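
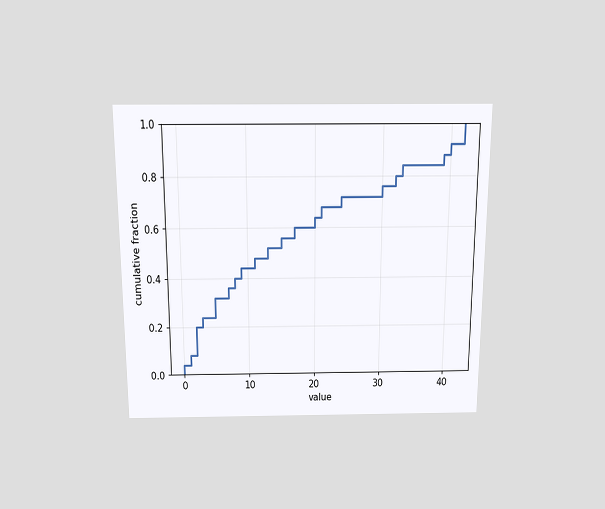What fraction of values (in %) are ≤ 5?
32%

The chart is viewed slightly from above. At x=5 the ECDF step is at 32%.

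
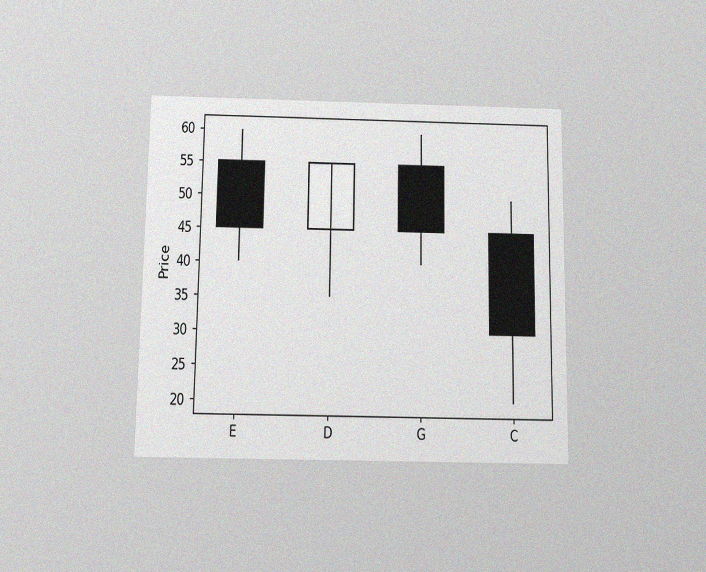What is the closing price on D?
The chart is viewed slightly from below, with some photo noise. The D candle closes at 55.

55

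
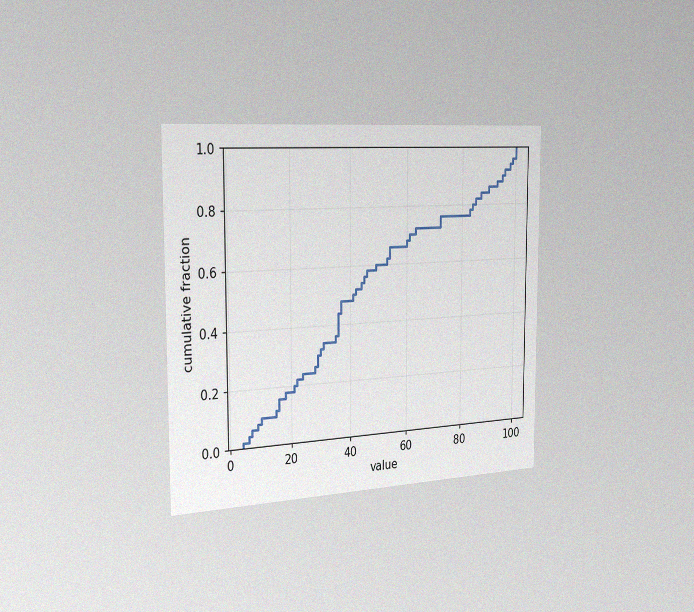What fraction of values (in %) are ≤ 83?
The chart is viewed slightly from the left, with some photo noise. At x=83 the ECDF step is at 78%.

78%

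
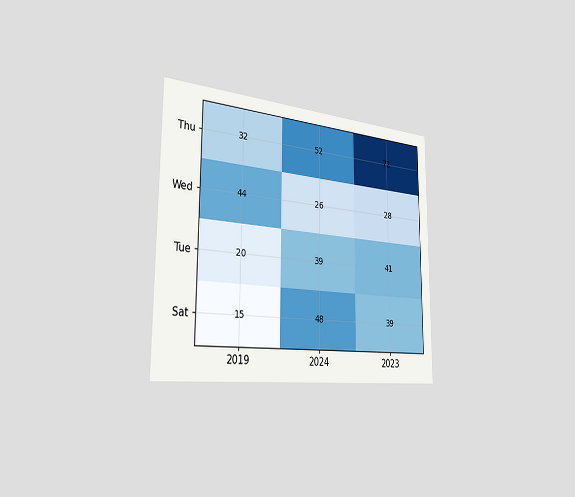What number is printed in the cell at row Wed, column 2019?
44

The chart is viewed slightly from the left. The (Wed, 2019) cell reads 44.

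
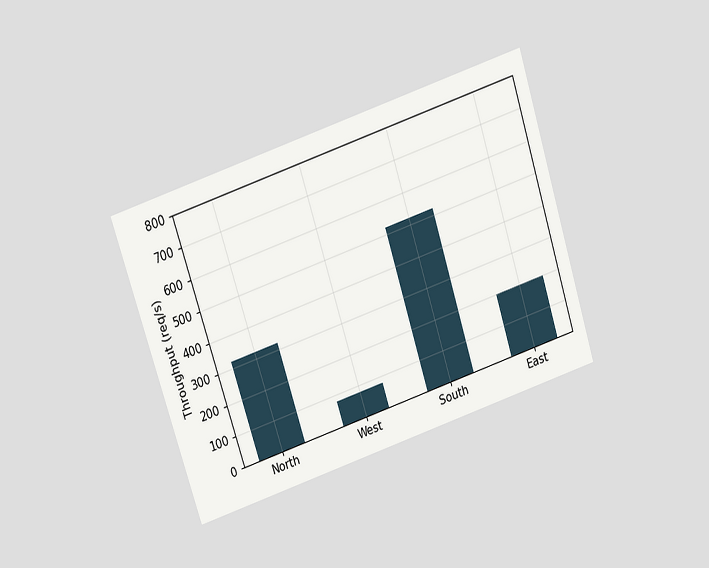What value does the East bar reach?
The chart is tilted about 18° counter-clockwise and viewed slightly from above. Reading along the chart's y-axis, the East bar reaches 200req/s.

200req/s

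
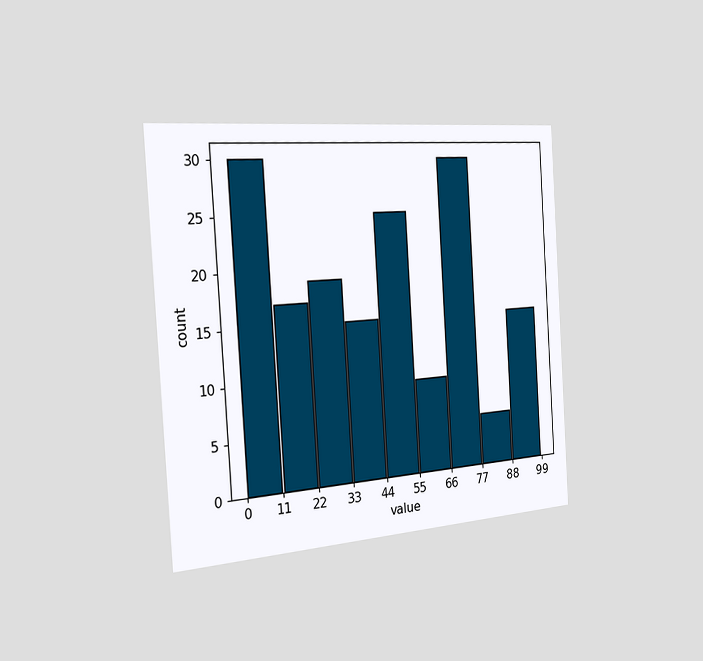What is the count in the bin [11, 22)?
The chart is tilted about 4° counter-clockwise and viewed slightly from the left. The [11, 22) bin has height 17.

17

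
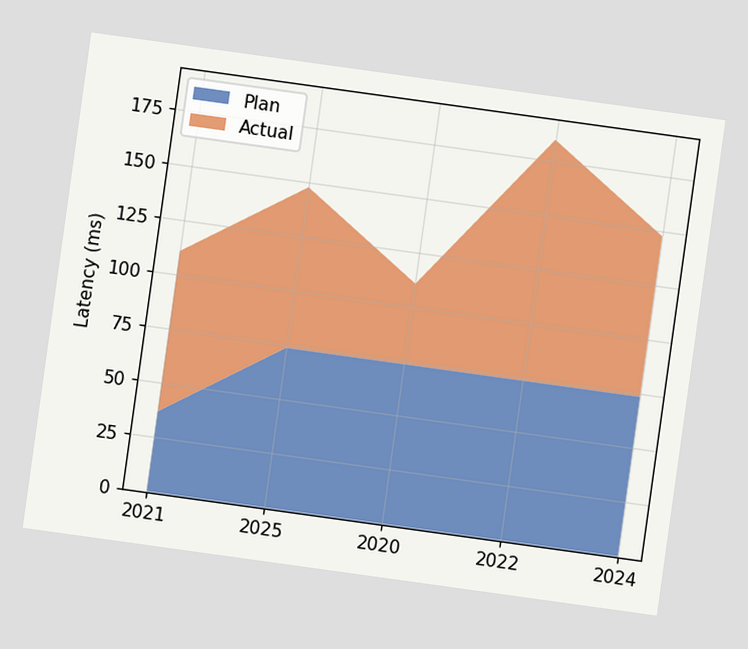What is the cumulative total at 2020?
111ms

The chart is tilted about 8° clockwise. The stacked total at 2020 reaches 111ms.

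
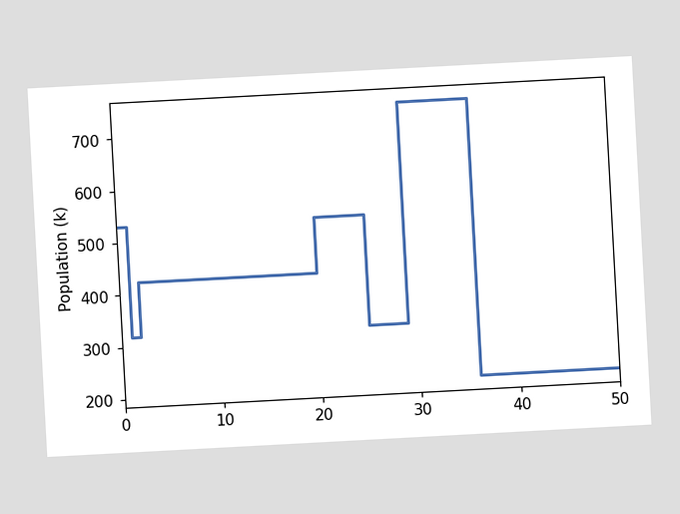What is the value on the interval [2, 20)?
The chart is tilted about 3° counter-clockwise. On [2, 20) the step sits at 424k.

424k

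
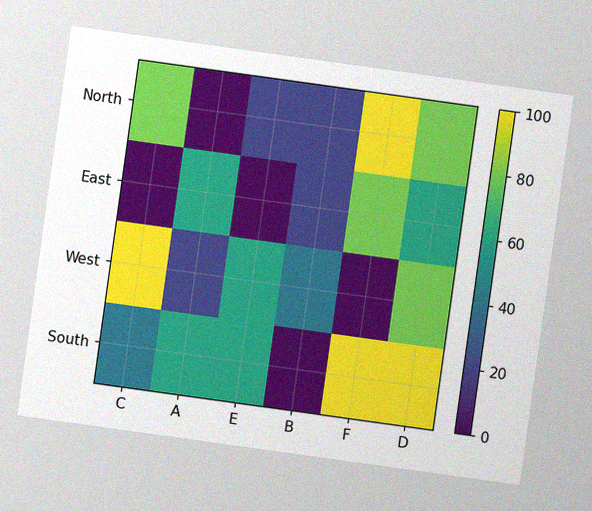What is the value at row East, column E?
0

The chart is tilted about 8° clockwise, with some photo noise. Matching cell (East, E) against the colorbar gives 0.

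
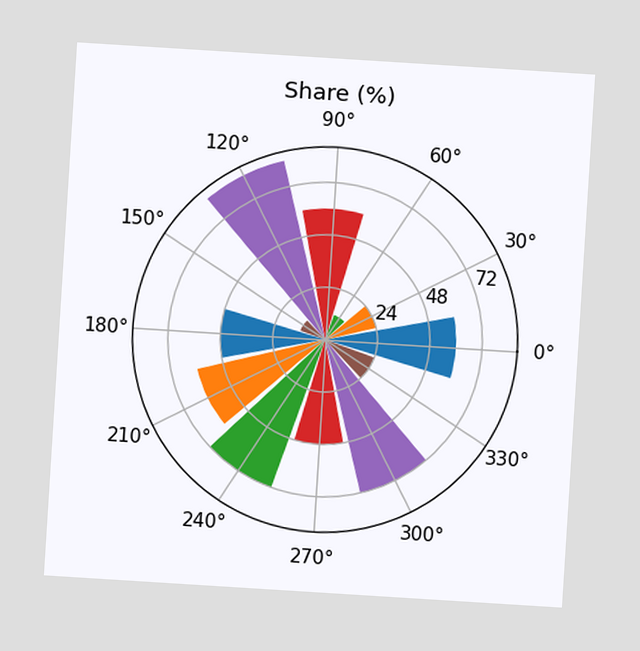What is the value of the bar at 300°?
72%

The chart is tilted about 4° clockwise. The bar at 300° reaches 72% on the radial axis.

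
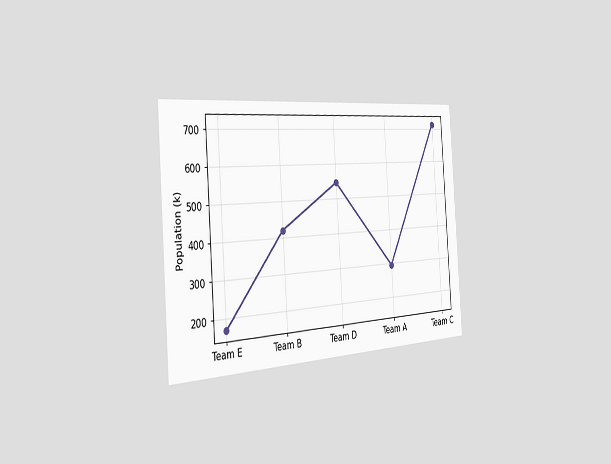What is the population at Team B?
420k

The chart is tilted about 4° counter-clockwise and viewed slightly from the left. At Team B, the line is at 420k.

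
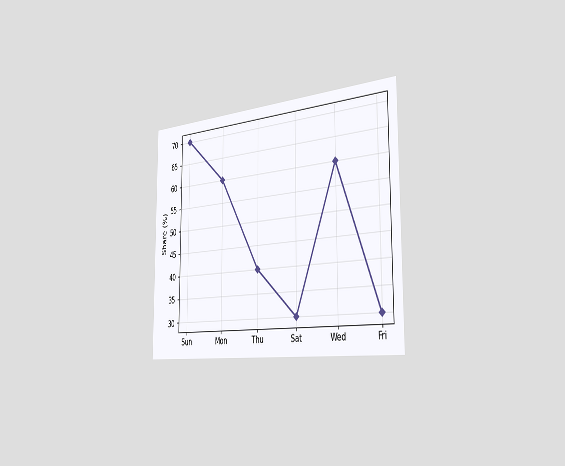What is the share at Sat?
The chart is viewed slightly from the right. At Sat, the line is at 30%.

30%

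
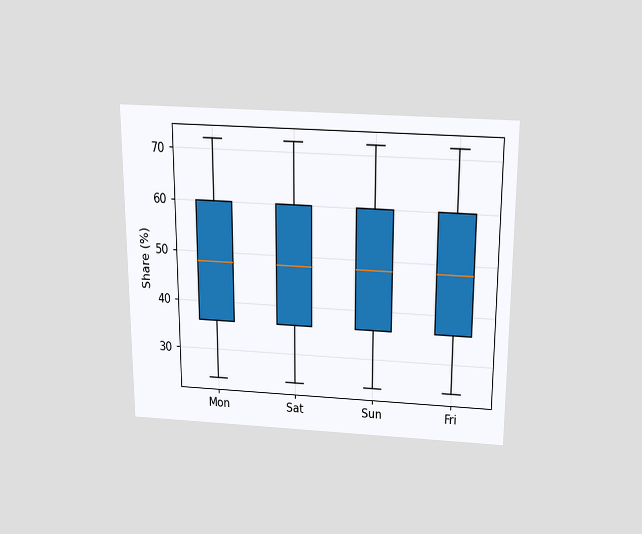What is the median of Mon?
The chart is viewed slightly from above. The median line in the Mon box sits at 48%.

48%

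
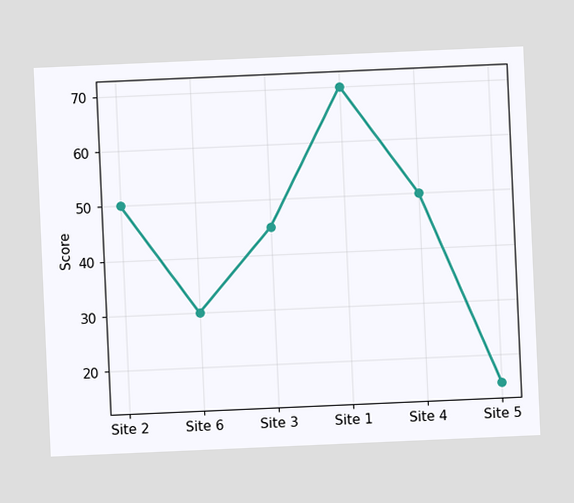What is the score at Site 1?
70

The chart is tilted about 3° counter-clockwise. At Site 1, the line is at 70.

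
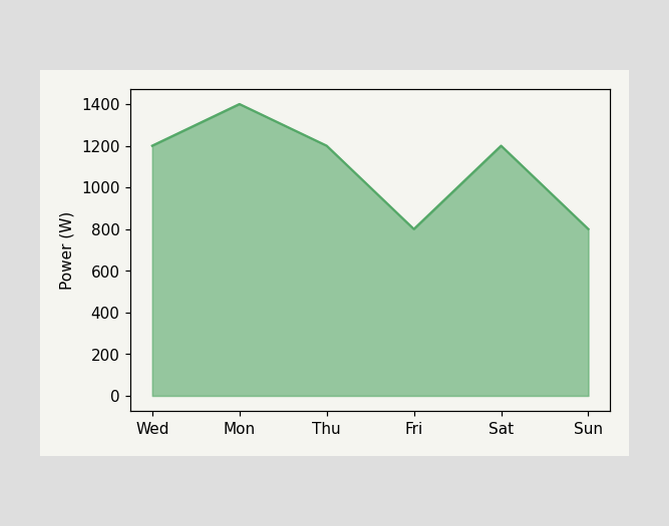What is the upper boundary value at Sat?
1200W

At Sat the upper boundary is at 1200W.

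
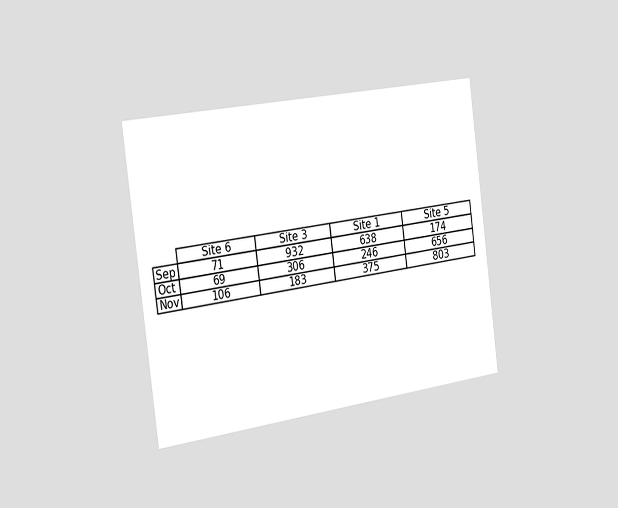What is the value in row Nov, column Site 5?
The chart is tilted about 8° counter-clockwise and viewed slightly from the left. The (Nov, Site 5) cell reads 803.

803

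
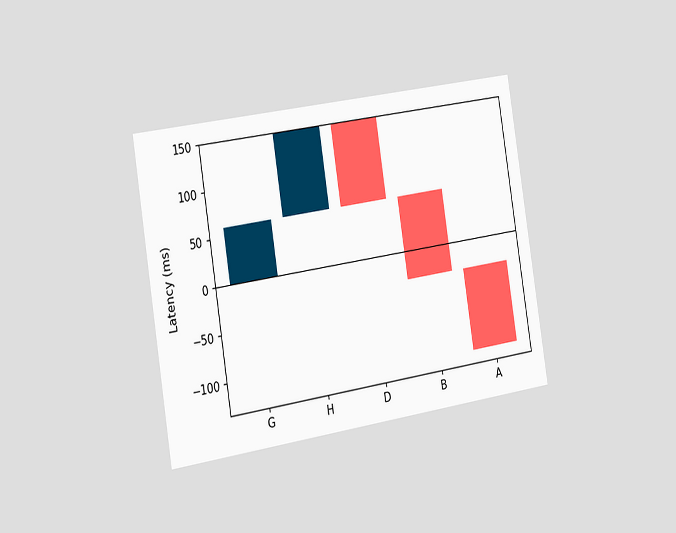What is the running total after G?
60ms

The chart is tilted about 9° counter-clockwise and viewed slightly from the left. After G the running total reaches 60ms.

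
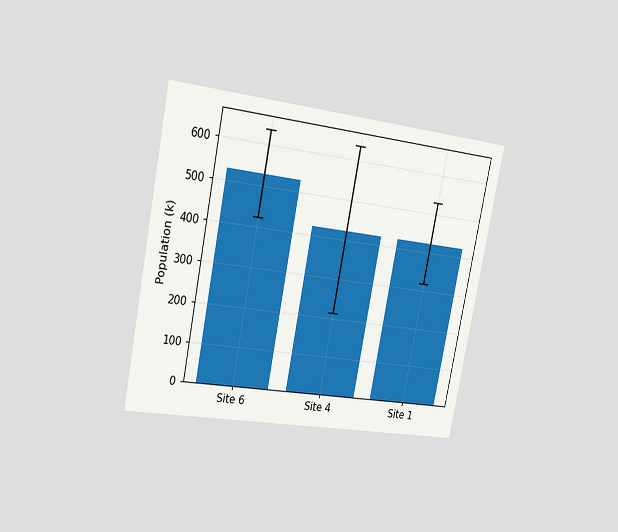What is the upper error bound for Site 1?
The chart is tilted about 11° clockwise and viewed slightly from the left. The Site 1 bar's upper whisker reaches 530k.

530k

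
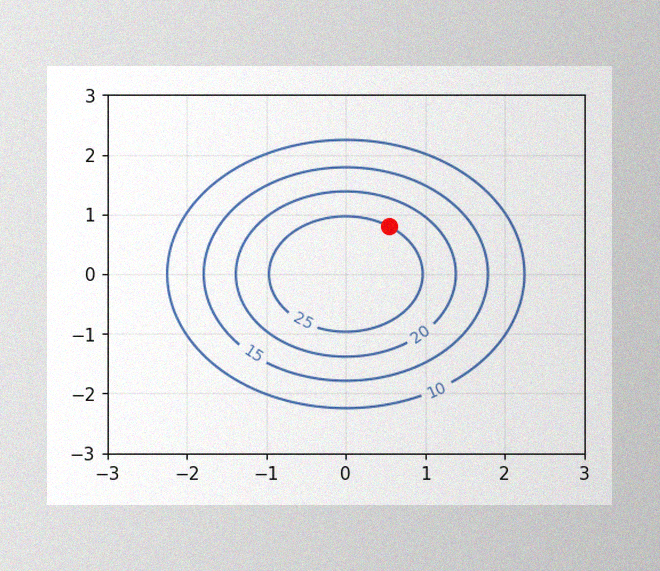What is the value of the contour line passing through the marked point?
25

The image has some photo noise and uneven lighting. The marked point sits on the contour labelled 25.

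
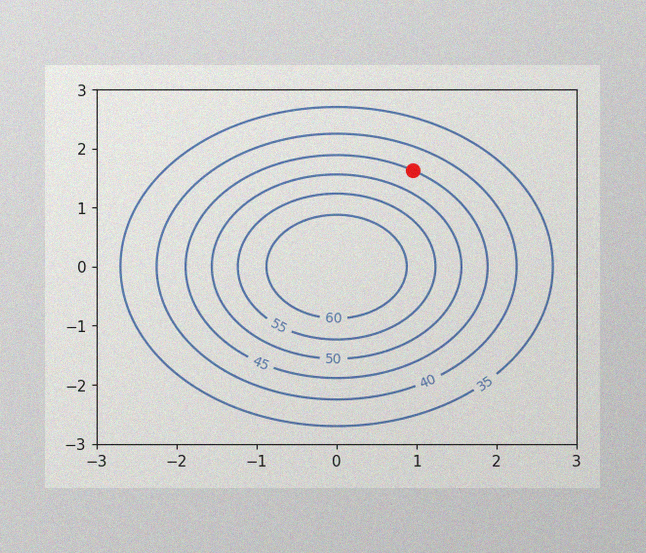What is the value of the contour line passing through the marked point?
45

The image has some photo noise and uneven lighting. The marked point sits on the contour labelled 45.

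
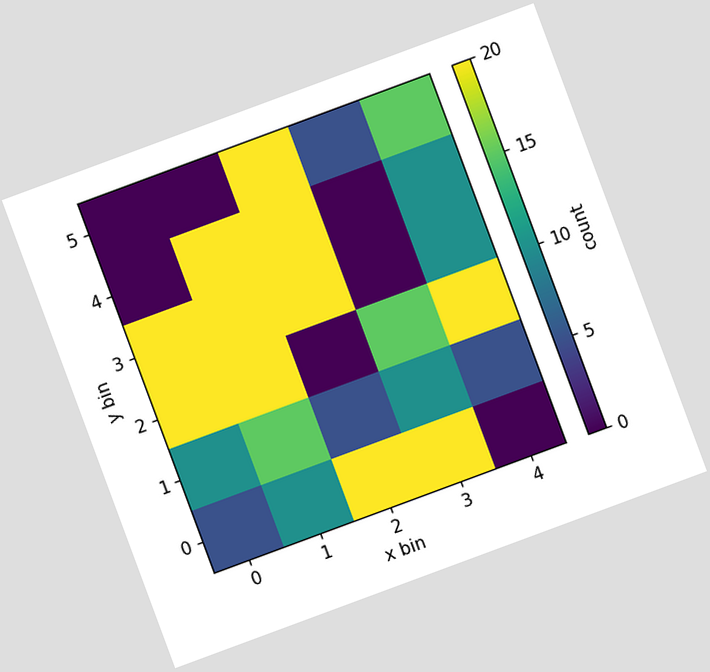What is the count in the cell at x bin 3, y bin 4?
0

The chart is tilted about 20° counter-clockwise. Matching the cell (3, 4) against the colorbar gives 0.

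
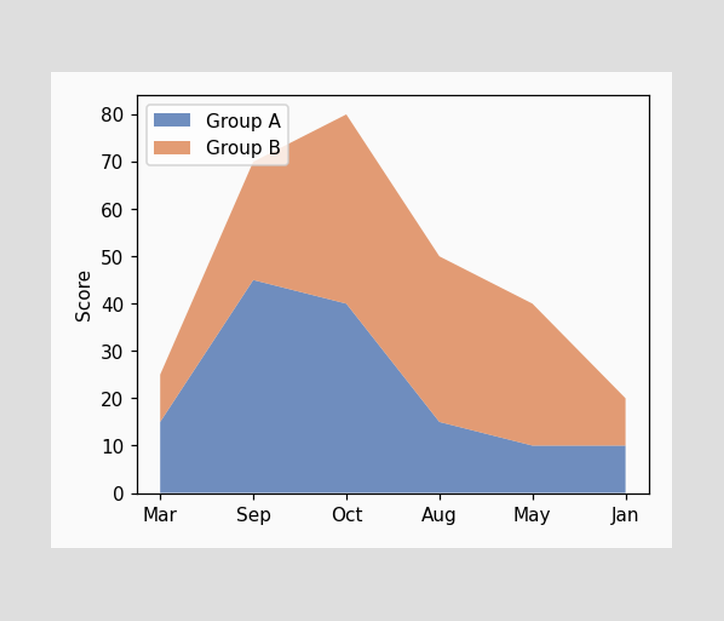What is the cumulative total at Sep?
The stacked total at Sep reaches 70.

70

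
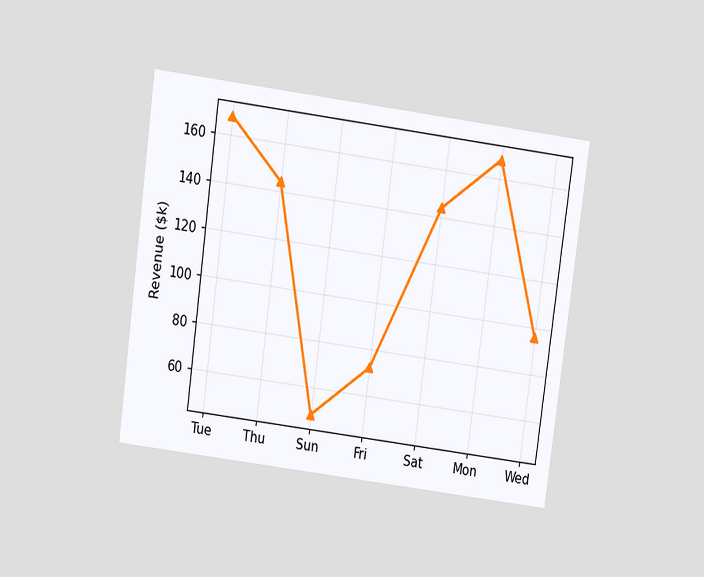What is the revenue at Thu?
$144k

The chart is tilted about 8° clockwise and viewed slightly from above. At Thu, the line is at $144k.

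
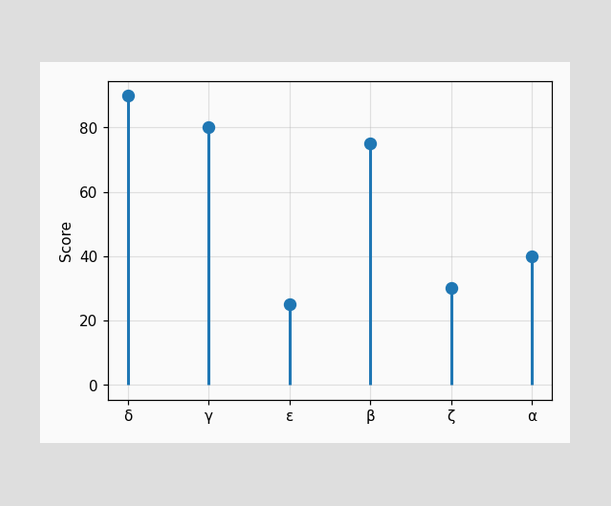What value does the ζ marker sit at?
The ζ marker sits at 30.

30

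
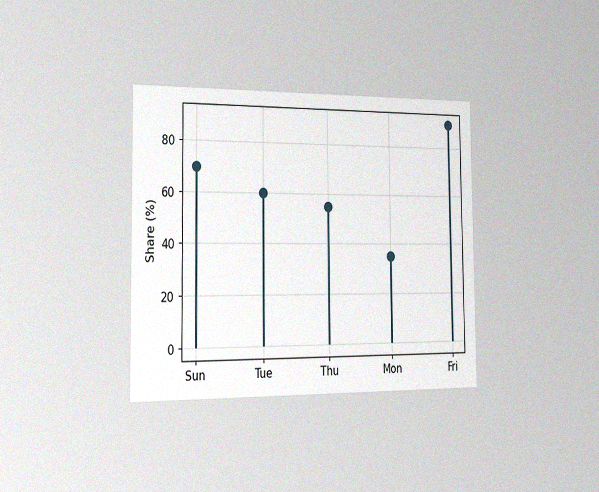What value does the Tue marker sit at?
60%

The chart is viewed slightly from the left, with some photo noise. The Tue marker sits at 60%.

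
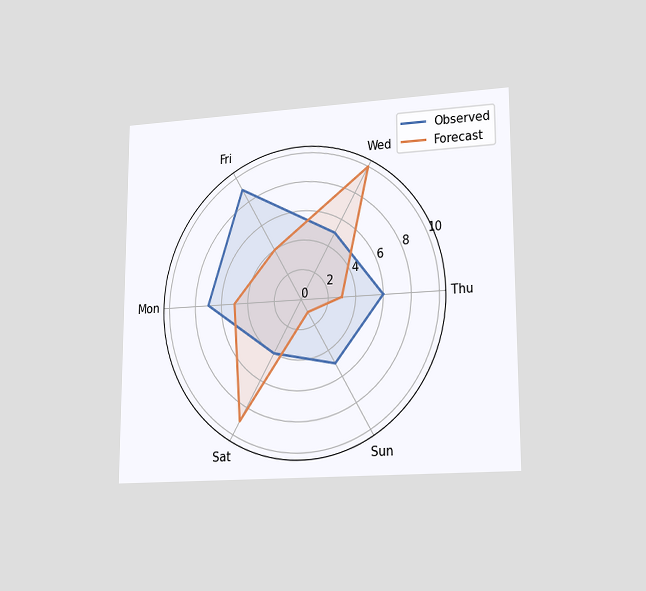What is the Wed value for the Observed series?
5

The chart is viewed slightly from the right. On the Wed axis, Observed reaches 5.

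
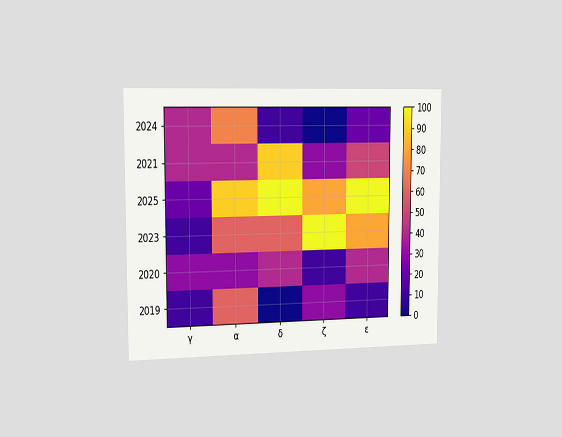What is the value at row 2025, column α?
90

The chart is viewed slightly from the left. Matching cell (2025, α) against the colorbar gives 90.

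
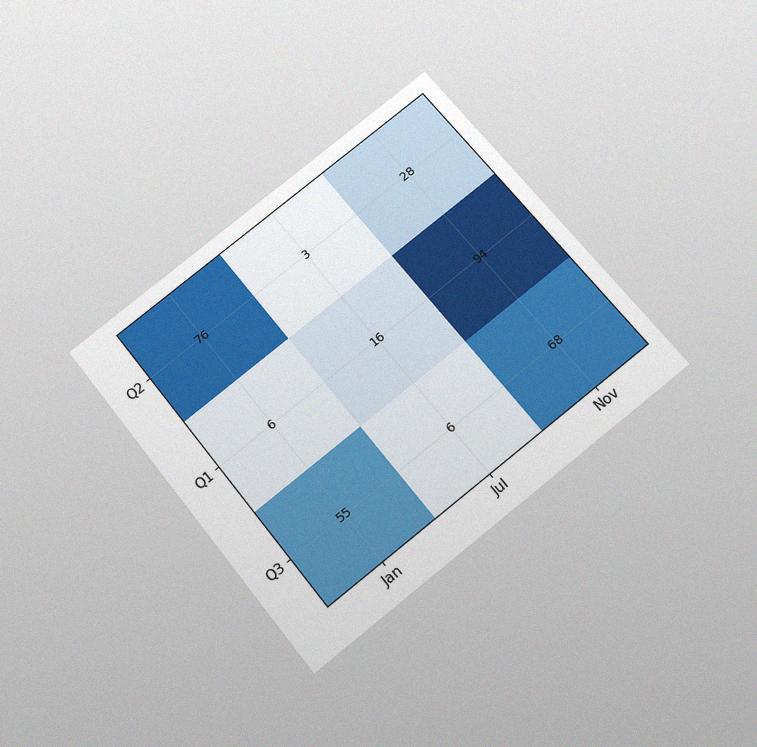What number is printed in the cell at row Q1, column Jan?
6

The chart is tilted about 38° counter-clockwise and viewed slightly from below, with some photo noise. The (Q1, Jan) cell reads 6.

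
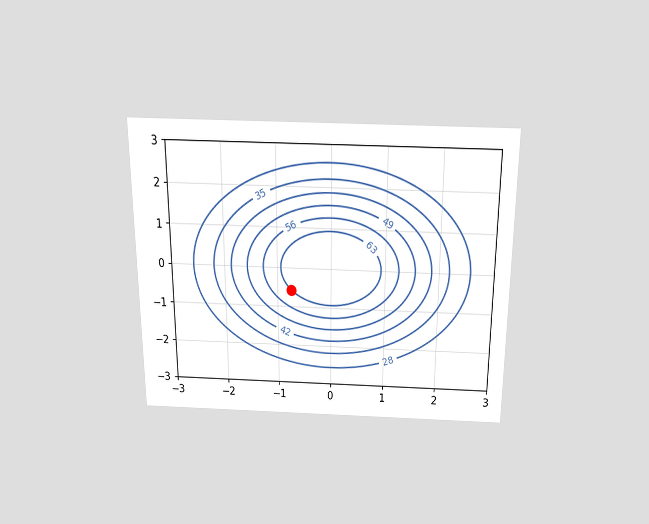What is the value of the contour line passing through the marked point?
63

The chart is viewed slightly from above. The marked point sits on the contour labelled 63.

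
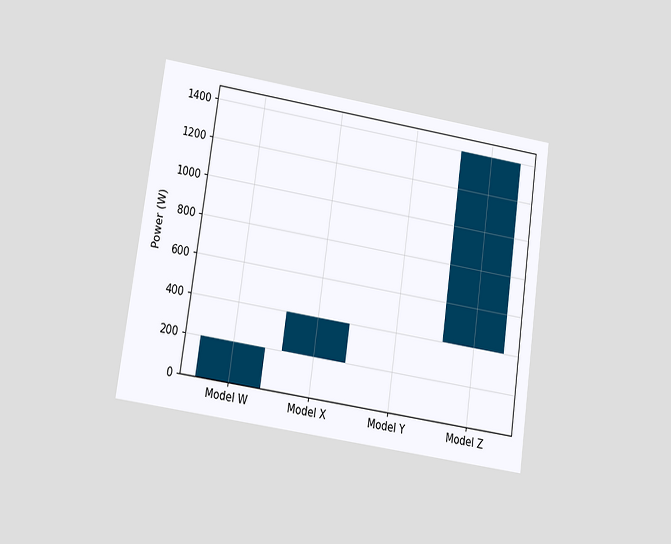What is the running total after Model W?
200W

The chart is tilted about 8° clockwise and viewed at a slight angle. After Model W the running total reaches 200W.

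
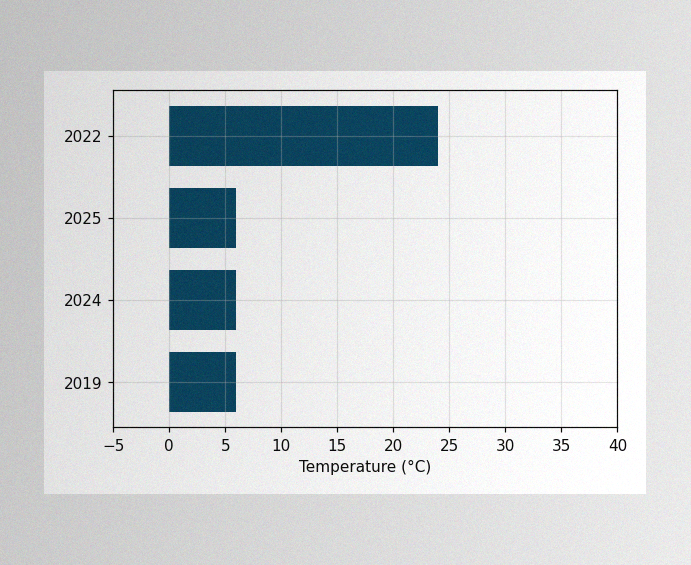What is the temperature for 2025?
6°C

The image has some photo noise and uneven lighting. Reading along the chart's x-axis, the 2025 bar reaches 6°C.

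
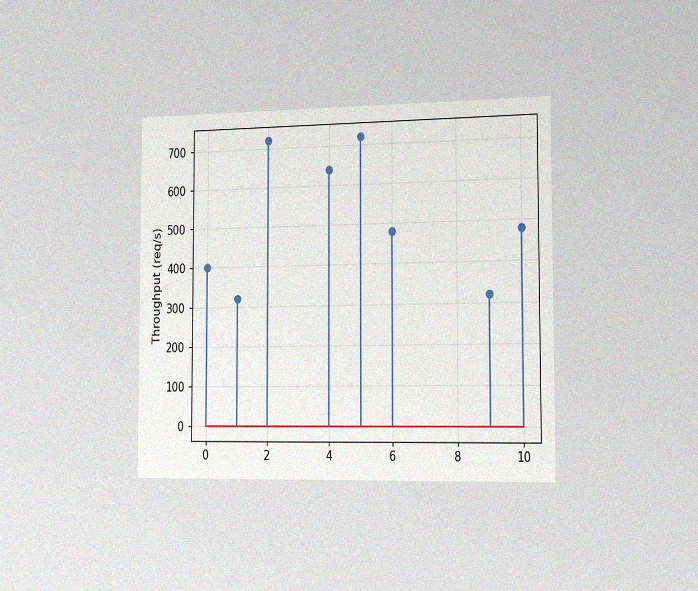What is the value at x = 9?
The chart is viewed slightly from the right, with some photo noise. The stem at x=9 reaches 320req/s.

320req/s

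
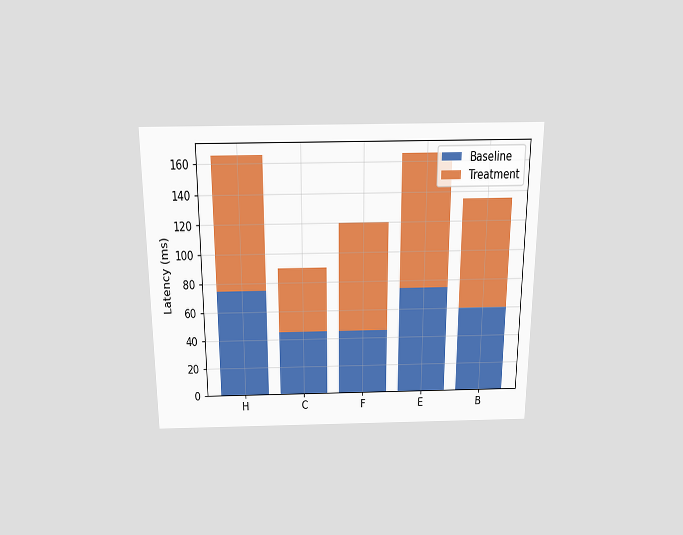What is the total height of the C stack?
The chart is viewed slightly from above. The C stack's top reaches 90ms on the y-axis.

90ms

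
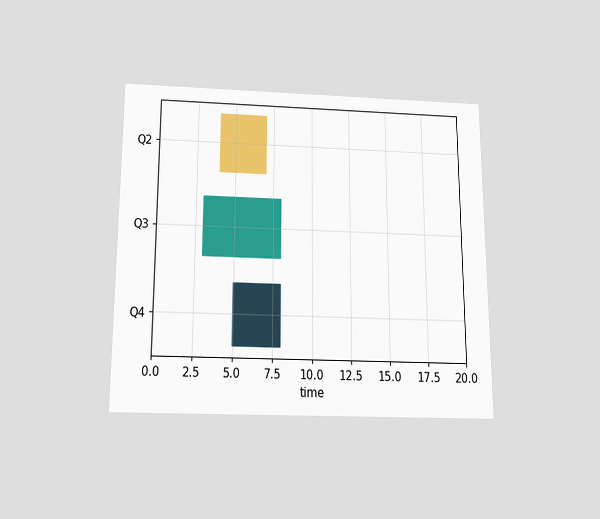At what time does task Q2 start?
The chart is viewed slightly from below. The Q2 bar begins at t=4.

4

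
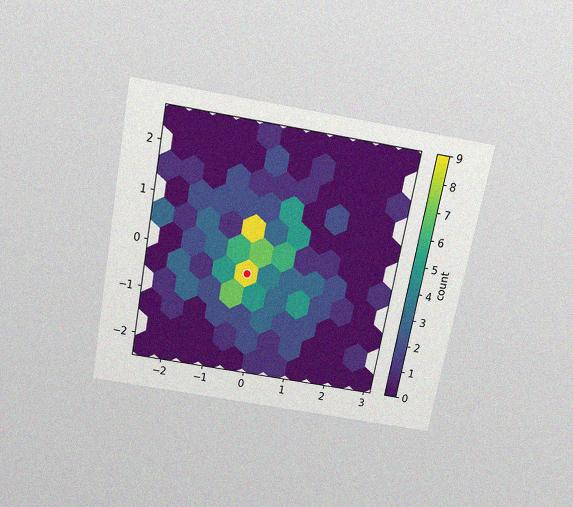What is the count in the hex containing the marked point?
9

The chart is tilted about 11° clockwise and viewed slightly from above, with some photo noise. The marked hex reads 9 on the colorbar.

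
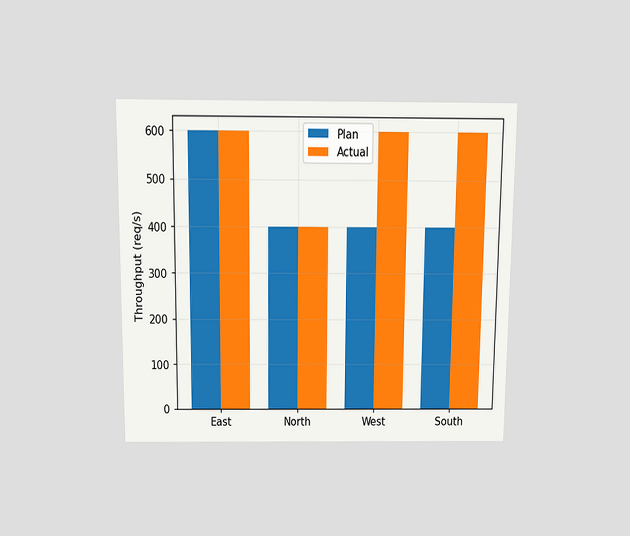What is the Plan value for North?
400req/s

The chart is viewed slightly from above. The Plan bar at North reaches 400req/s on the y-axis.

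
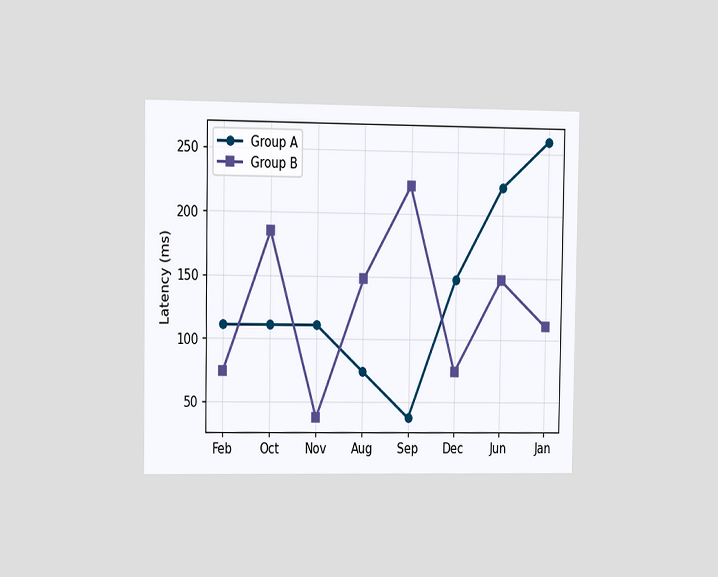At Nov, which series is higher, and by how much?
Group A, by 74ms

The chart is viewed slightly from the left. At Nov, Group A sits above the other line by 74ms.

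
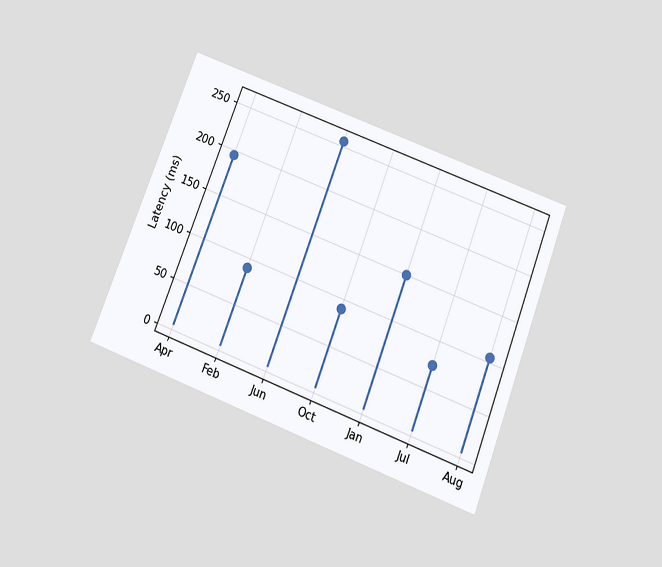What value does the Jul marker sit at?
75ms

The chart is tilted about 21° clockwise and viewed slightly from below. The Jul marker sits at 75ms.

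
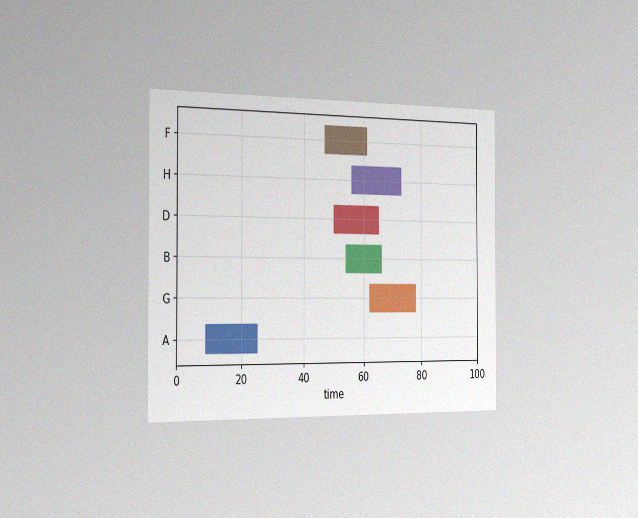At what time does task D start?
The chart is viewed slightly from the left, with some photo noise. The D bar begins at t=50.

50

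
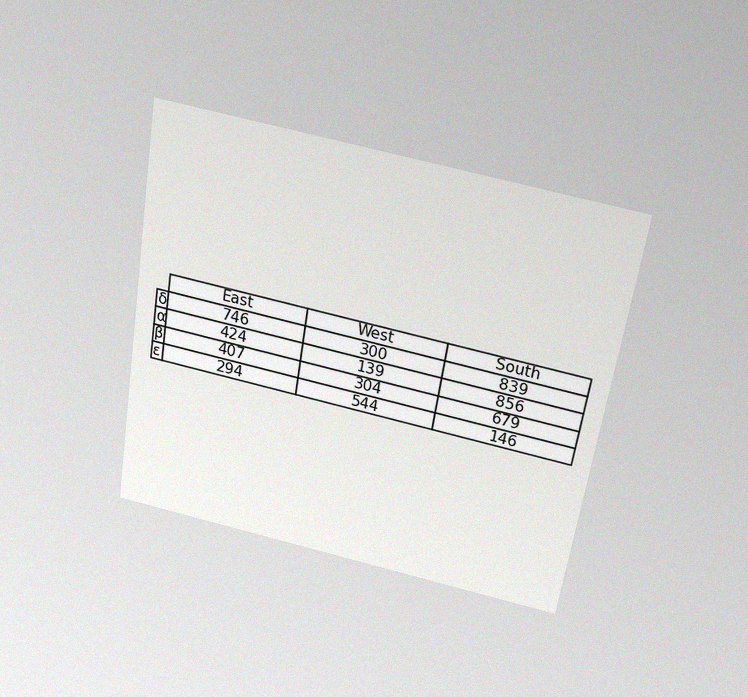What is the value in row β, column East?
The chart is tilted about 9° clockwise and viewed slightly from above, with some photo noise. The (β, East) cell reads 407.

407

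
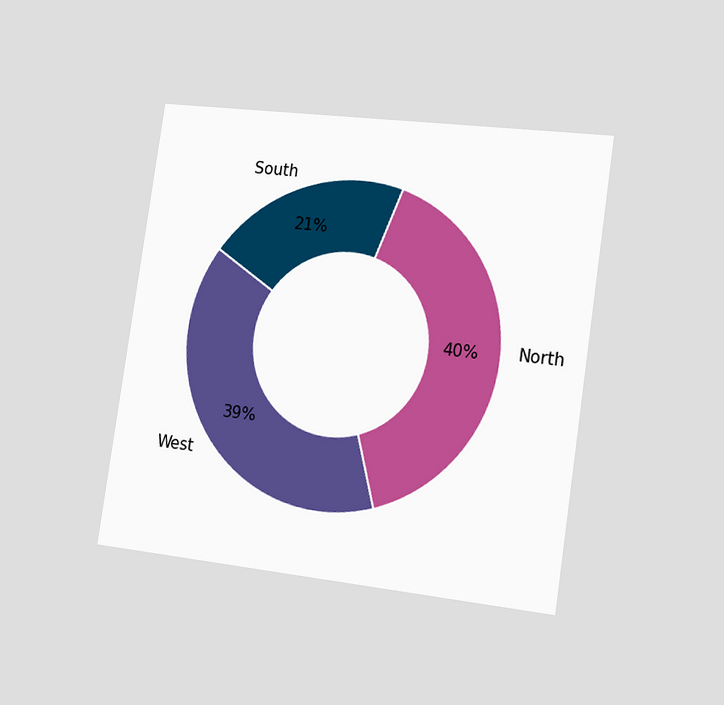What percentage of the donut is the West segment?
39%

The chart is tilted about 8° clockwise and viewed slightly from the right. The West segment takes up 39% of the ring.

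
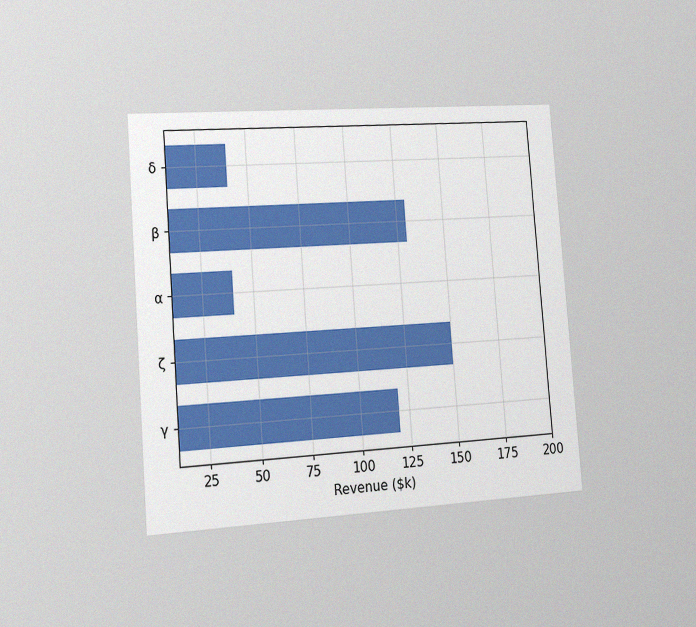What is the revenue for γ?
$120k

The chart is tilted about 4° counter-clockwise and viewed slightly from the left, with some photo noise. Reading along the chart's x-axis, the γ bar reaches $120k.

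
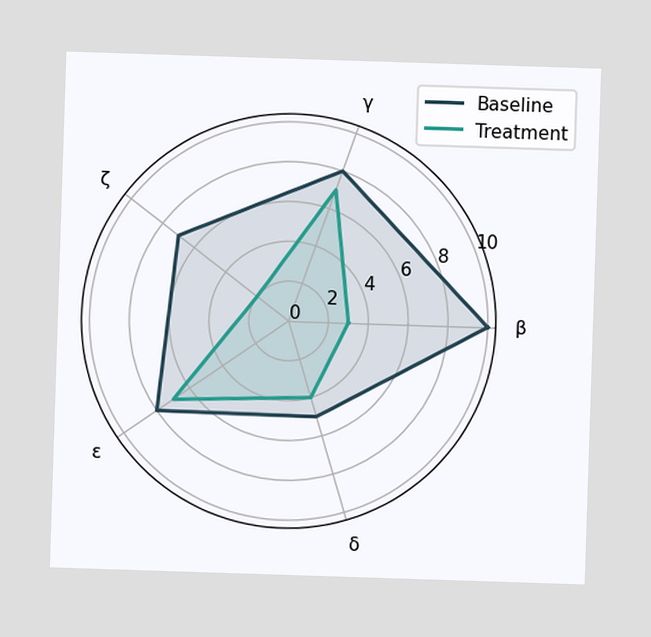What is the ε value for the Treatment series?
7

On the ε axis, Treatment reaches 7.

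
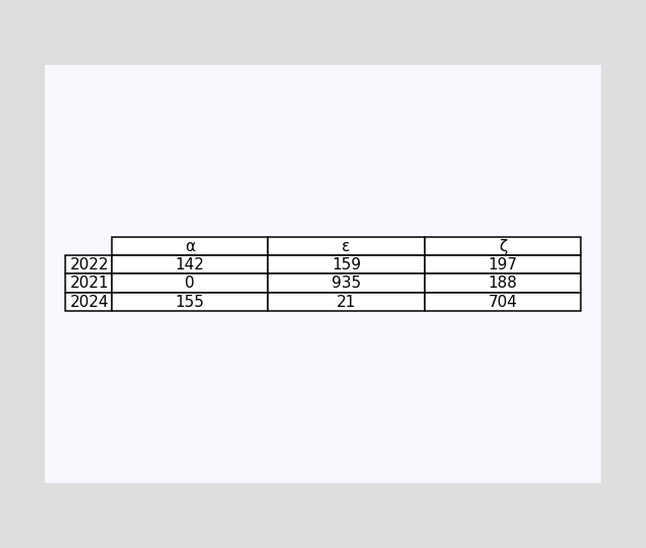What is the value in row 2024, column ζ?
704

The (2024, ζ) cell reads 704.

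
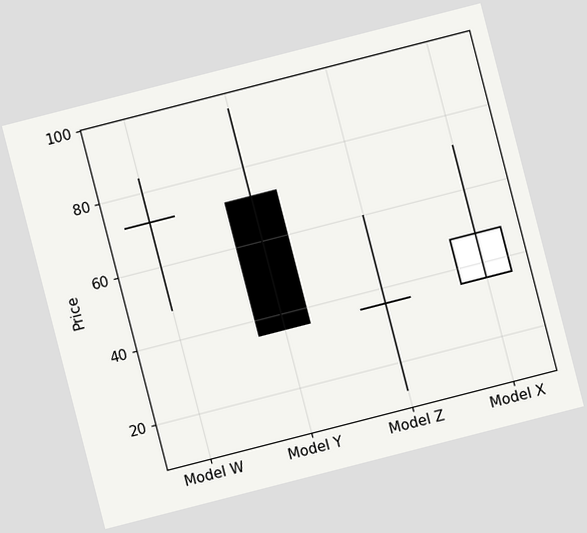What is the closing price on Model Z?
The chart is tilted about 14° counter-clockwise. The Model Z candle closes at 36.

36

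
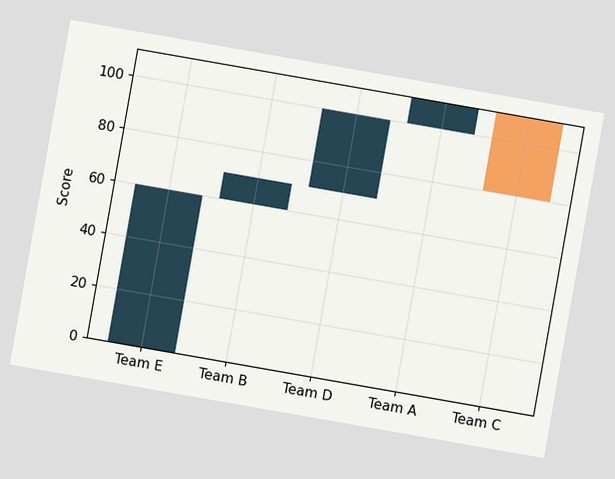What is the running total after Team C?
80

The chart is tilted about 10° clockwise. After Team C the running total reaches 80.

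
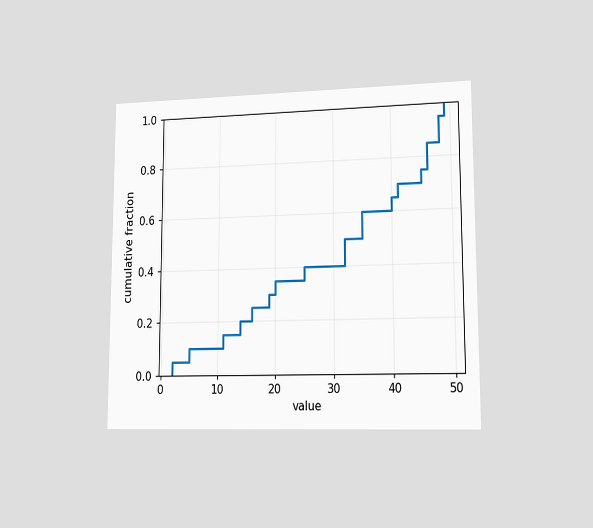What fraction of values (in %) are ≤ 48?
The chart is viewed at a slight angle. At x=48 the ECDF step is at 95%.

95%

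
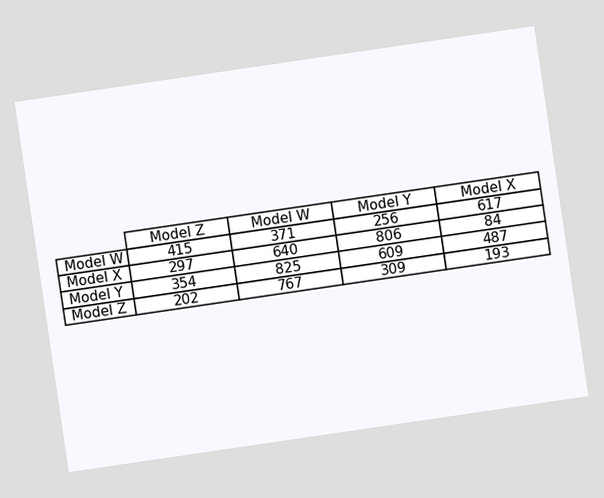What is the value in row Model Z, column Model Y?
309

The chart is tilted about 8° counter-clockwise. The (Model Z, Model Y) cell reads 309.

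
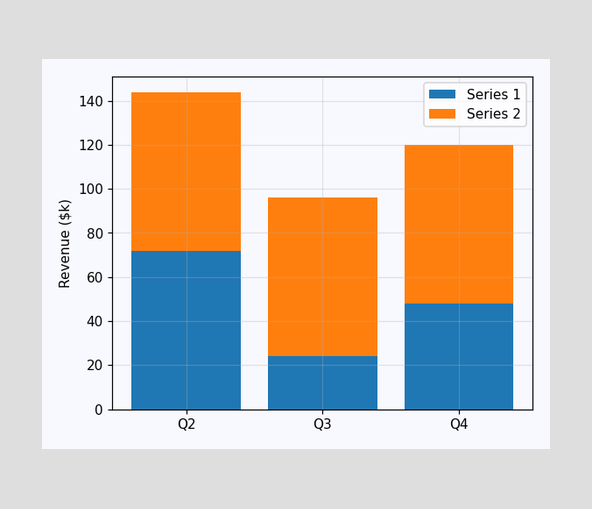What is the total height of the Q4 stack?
The Q4 stack's top reaches $120k on the y-axis.

$120k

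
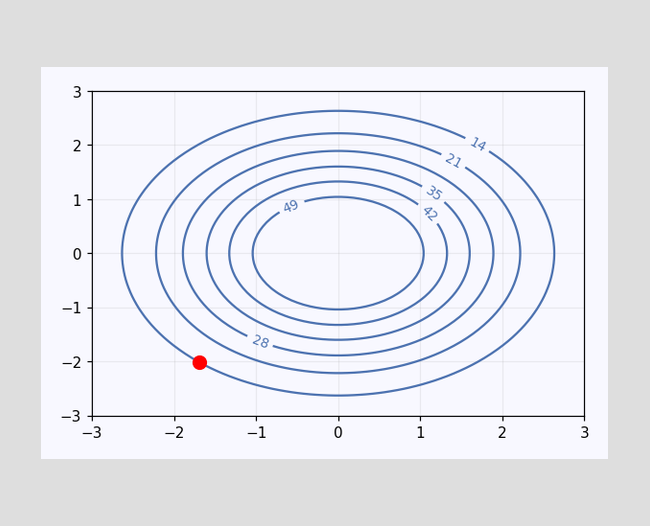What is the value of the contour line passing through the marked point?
The marked point sits on the contour labelled 14.

14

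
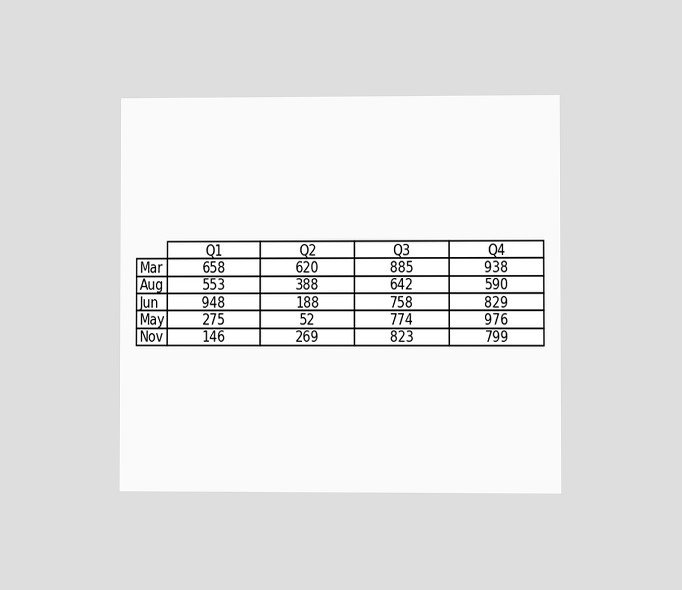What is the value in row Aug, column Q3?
642

The chart is viewed at a slight angle. The (Aug, Q3) cell reads 642.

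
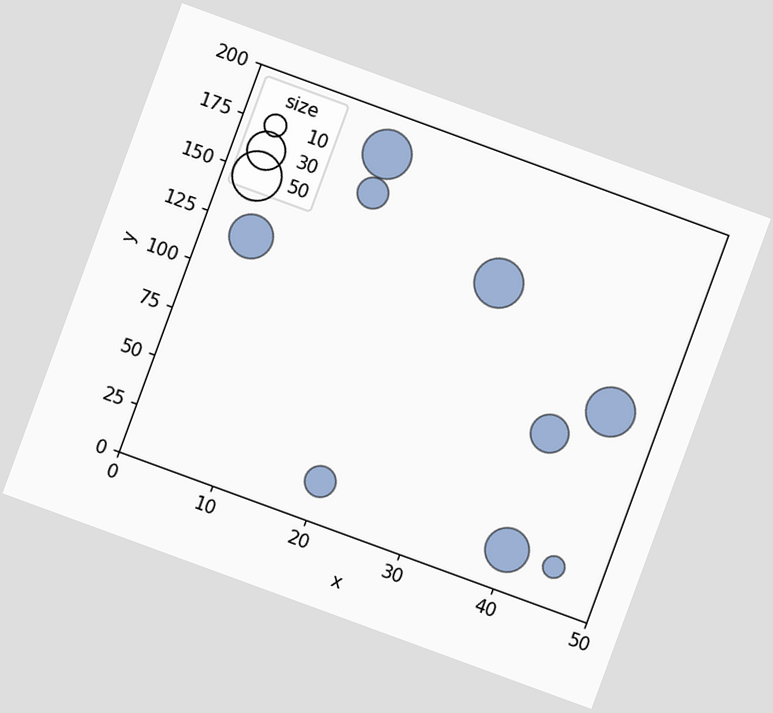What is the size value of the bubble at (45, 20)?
10

The chart is tilted about 20° clockwise. Matching the bubble at (45, 20) against the size legend gives 10.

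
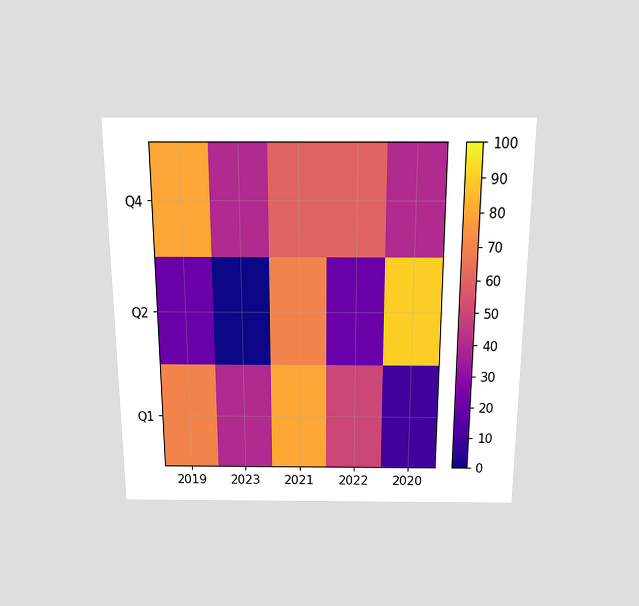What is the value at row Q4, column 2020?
The chart is viewed slightly from above. Matching cell (Q4, 2020) against the colorbar gives 40.

40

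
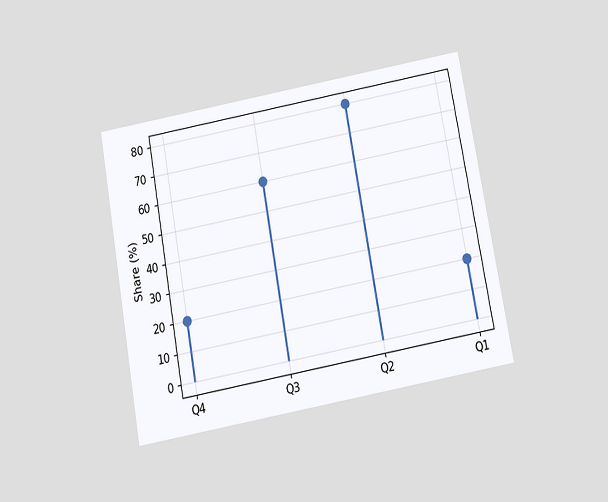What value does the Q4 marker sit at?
20%

The chart is tilted about 10° counter-clockwise and viewed slightly from below. The Q4 marker sits at 20%.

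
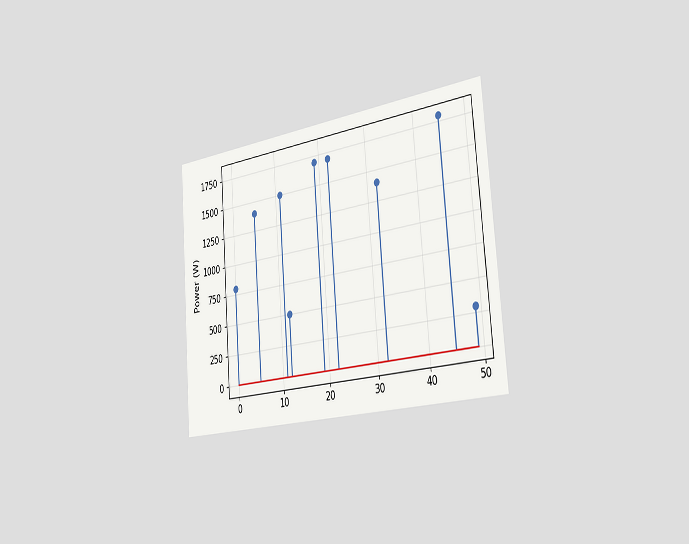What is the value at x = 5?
The chart is tilted about 5° counter-clockwise and viewed slightly from the right. The stem at x=5 reaches 1400W.

1400W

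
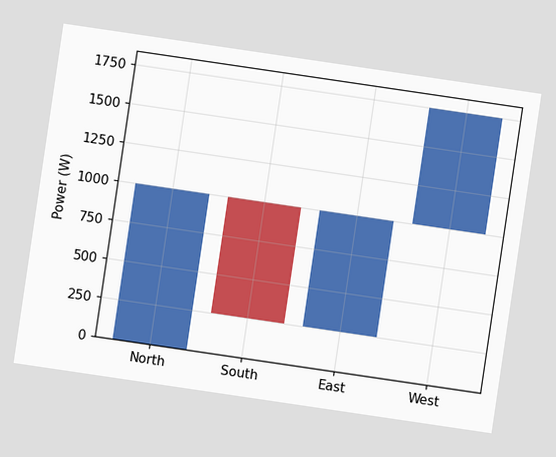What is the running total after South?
The chart is tilted about 8° clockwise. After South the running total reaches 250W.

250W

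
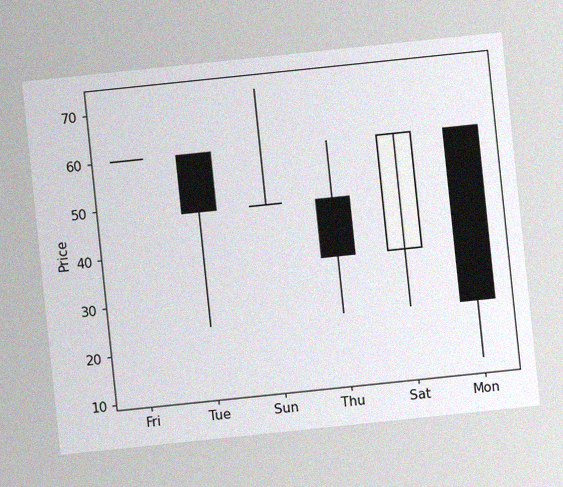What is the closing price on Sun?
The chart is tilted about 6° counter-clockwise, with some photo noise. The Sun candle closes at 48.

48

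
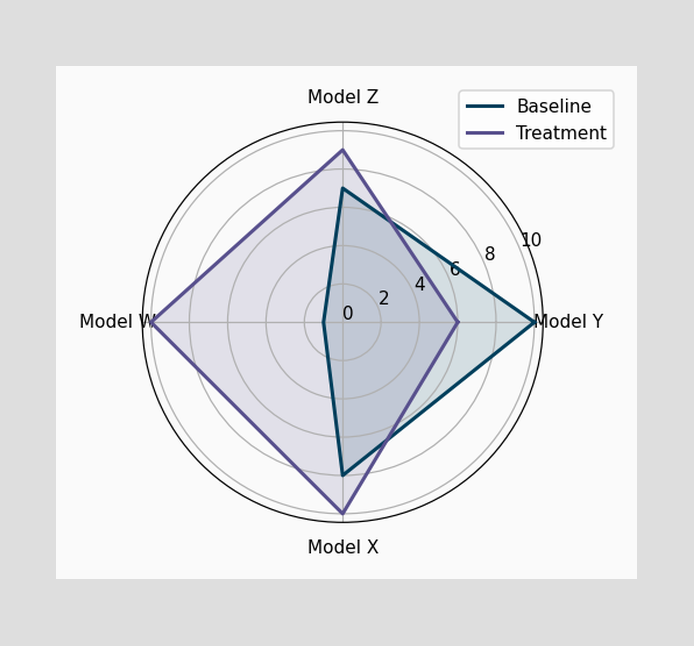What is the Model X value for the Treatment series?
On the Model X axis, Treatment reaches 10.

10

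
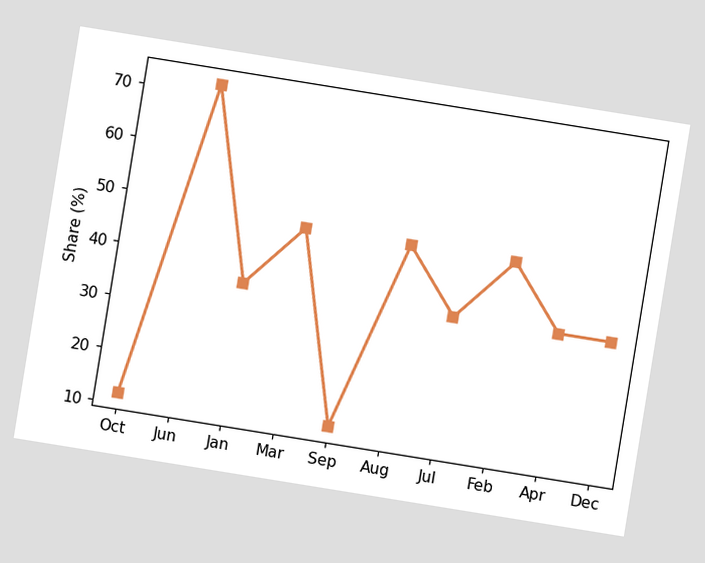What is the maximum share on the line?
72%

The chart is tilted about 9° clockwise. The highest point is at Jun, and reading across to the y-axis gives 72%.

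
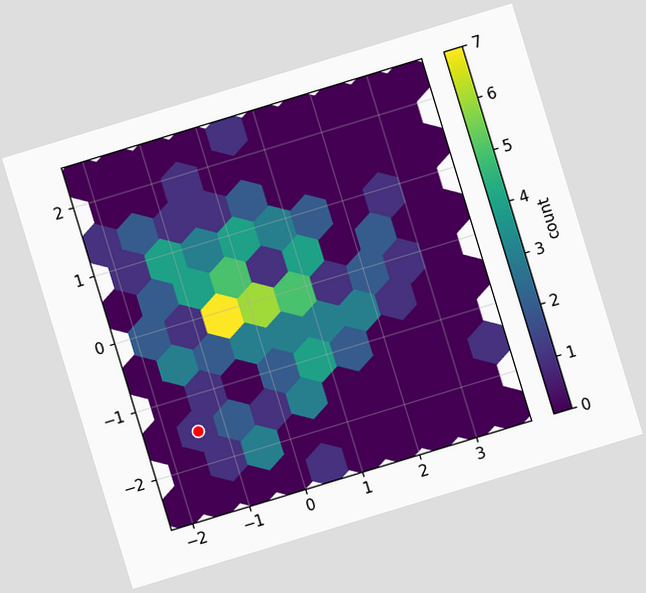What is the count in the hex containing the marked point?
1

The chart is tilted about 17° counter-clockwise. The marked hex reads 1 on the colorbar.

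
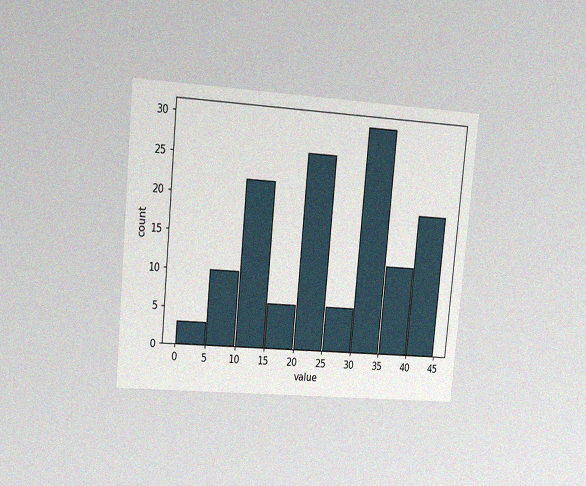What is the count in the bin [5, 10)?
10

The chart is tilted about 5° clockwise and viewed slightly from the left, with some photo noise. The [5, 10) bin has height 10.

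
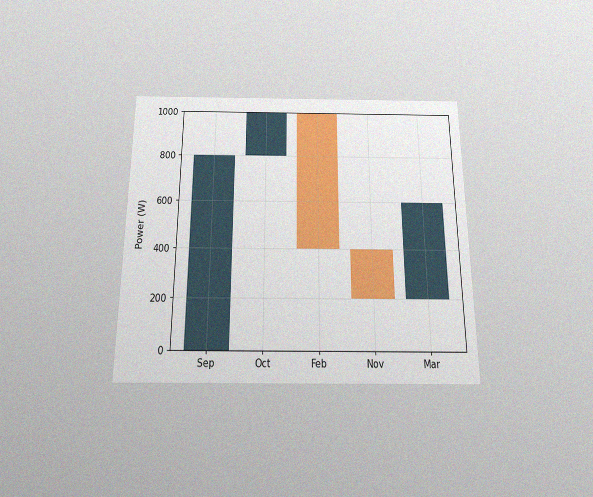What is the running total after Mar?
The chart is viewed slightly from below, with some photo noise. After Mar the running total reaches 600W.

600W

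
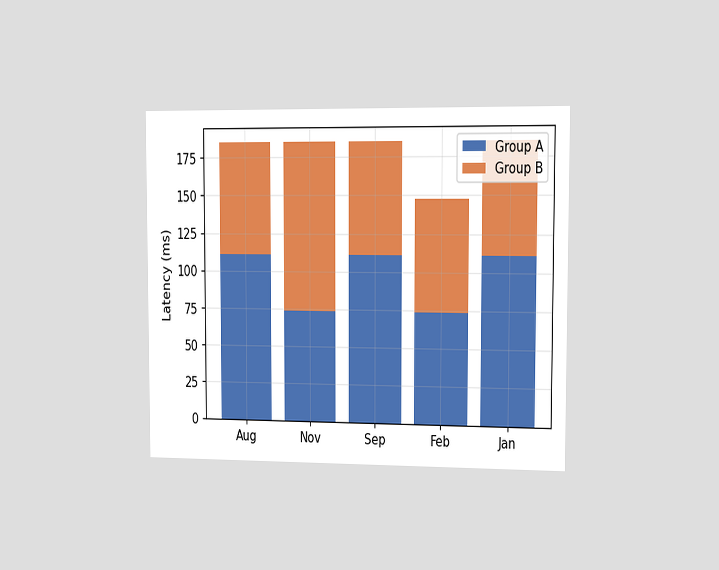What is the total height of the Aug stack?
185ms

The chart is viewed slightly from the right. The Aug stack's top reaches 185ms on the y-axis.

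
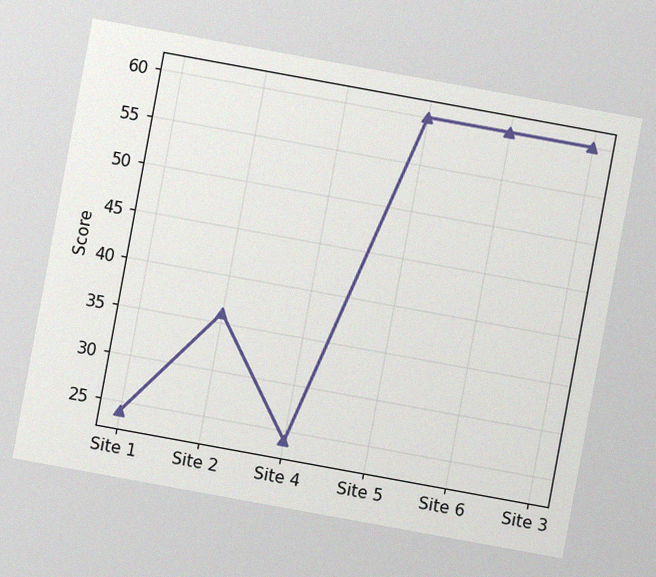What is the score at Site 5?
60

The chart is tilted about 10° clockwise, with some photo noise. At Site 5, the line is at 60.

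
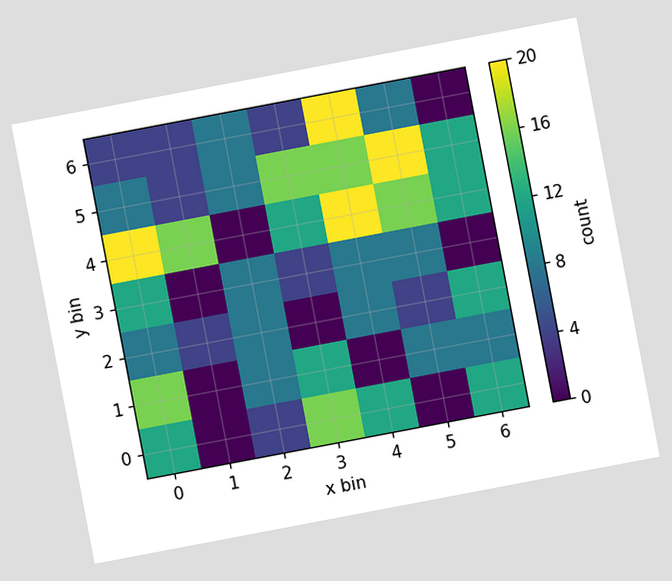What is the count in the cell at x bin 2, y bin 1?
The chart is tilted about 11° counter-clockwise. Matching the cell (2, 1) against the colorbar gives 8.

8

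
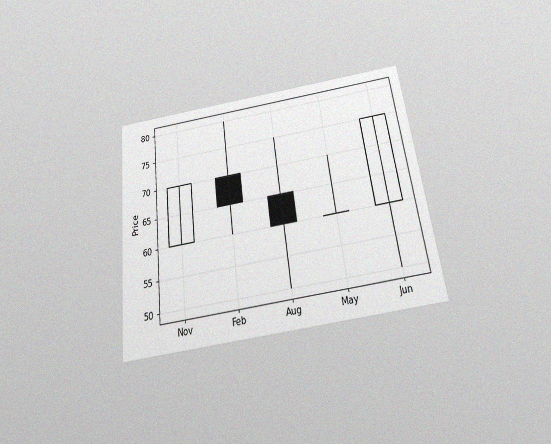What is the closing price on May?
60

The chart is tilted about 7° counter-clockwise and viewed slightly from below, with some photo noise. The May candle closes at 60.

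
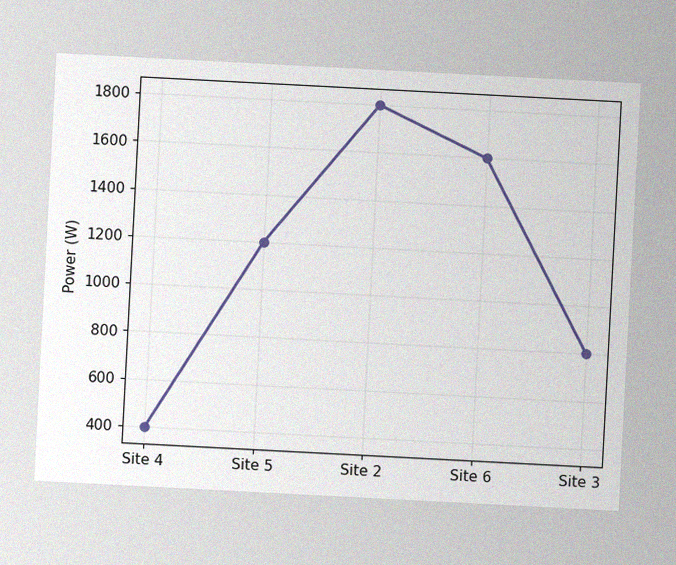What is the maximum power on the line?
The chart is tilted about 3° clockwise, with some photo noise. The highest point is at Site 2, and reading across to the y-axis gives 1800W.

1800W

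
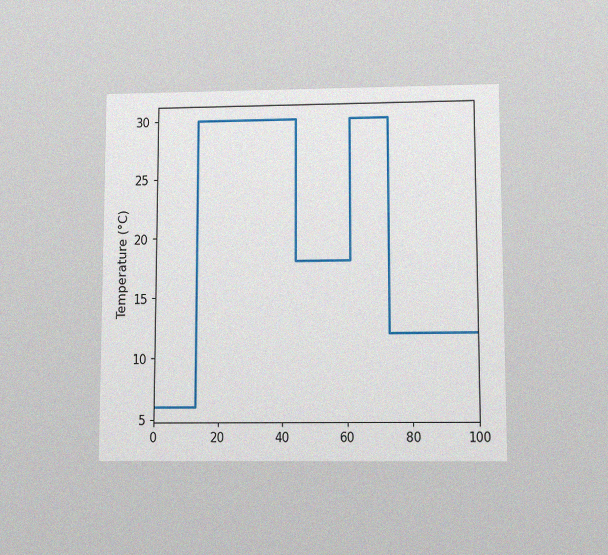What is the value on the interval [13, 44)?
30°C

The chart is viewed slightly from below, with some photo noise. On [13, 44) the step sits at 30°C.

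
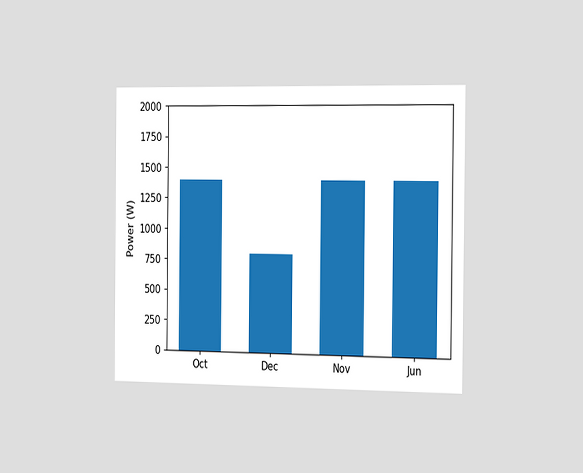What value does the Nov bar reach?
The chart is viewed slightly from the right. Reading along the chart's y-axis, the Nov bar reaches 1400W.

1400W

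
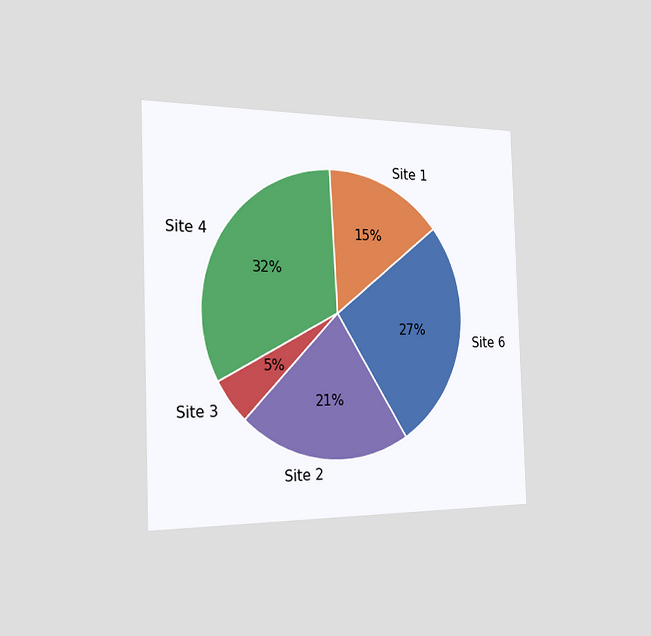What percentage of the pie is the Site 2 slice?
21%

The chart is viewed slightly from the left. The Site 2 slice takes up 21% of the pie.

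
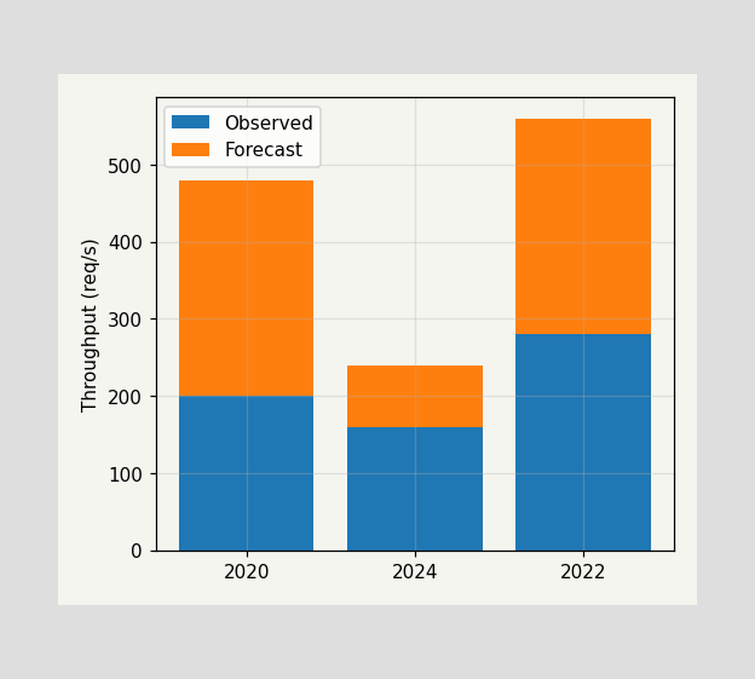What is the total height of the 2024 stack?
240req/s

The 2024 stack's top reaches 240req/s on the y-axis.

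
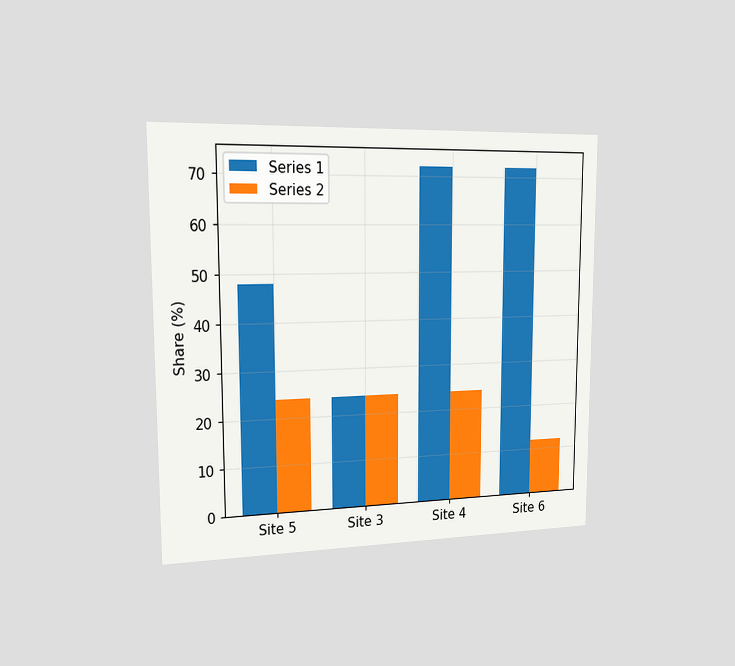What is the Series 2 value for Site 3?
24%

The chart is viewed slightly from the left. The Series 2 bar at Site 3 reaches 24% on the y-axis.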